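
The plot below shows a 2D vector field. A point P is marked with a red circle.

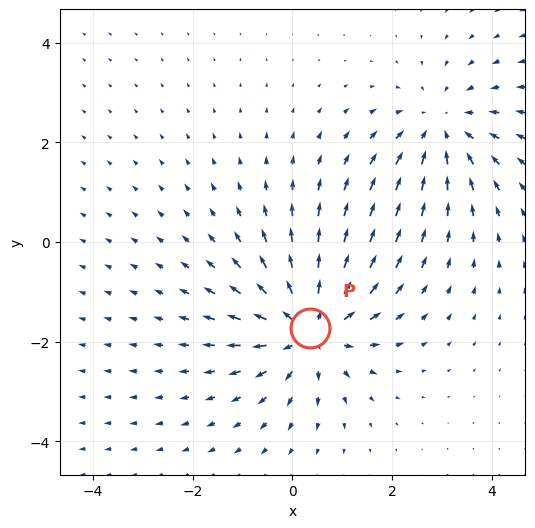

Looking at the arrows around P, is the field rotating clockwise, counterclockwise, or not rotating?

Near P at (0.3, -1.7) the arrows show no circulation. The curl there is ≈0.

not rotating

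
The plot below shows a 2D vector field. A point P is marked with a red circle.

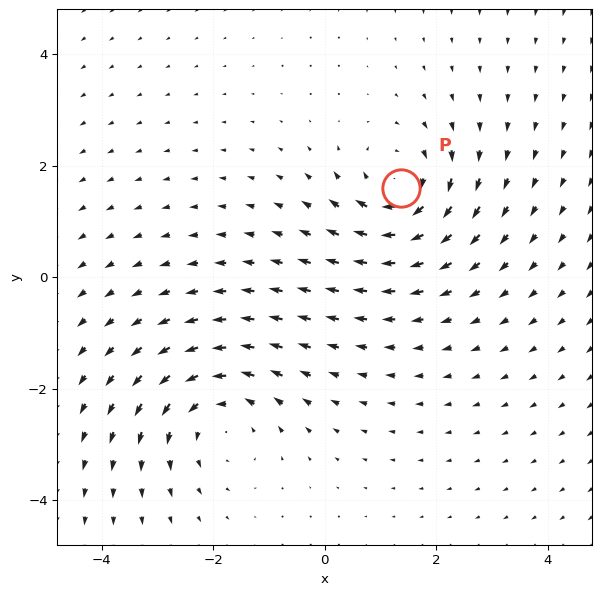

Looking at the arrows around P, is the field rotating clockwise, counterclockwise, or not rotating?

clockwise

Near P at (1.4, 1.6) the arrows circulate clockwise. The curl (z-component) there is about -5; negative curl means clockwise rotation.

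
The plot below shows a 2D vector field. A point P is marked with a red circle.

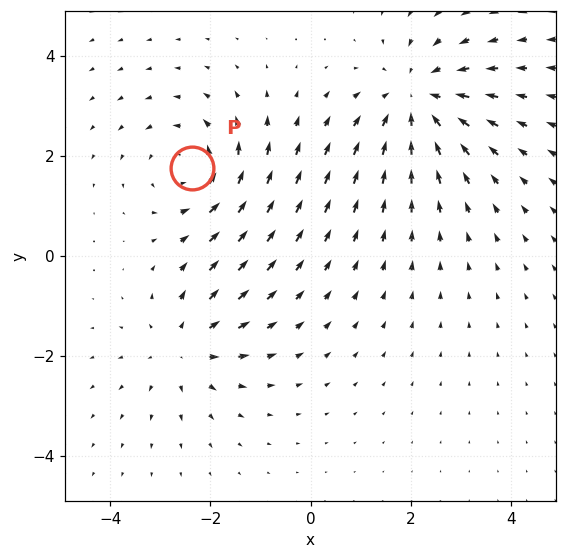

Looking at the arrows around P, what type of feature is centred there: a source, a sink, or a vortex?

At P (-2.4, 1.8) the arrows circulate counterclockwise. Divergence ≈0, curl about +3 — near-zero divergence with nonzero curl is a vortex.

vortex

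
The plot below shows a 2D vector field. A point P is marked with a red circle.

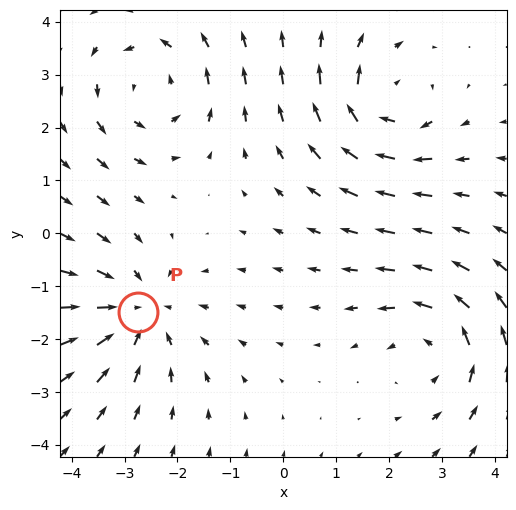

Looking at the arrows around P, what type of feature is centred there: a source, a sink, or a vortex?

At P (-2.7, -1.5) the arrows converge inward. Divergence about -4, curl ≈0 — negative divergence with near-zero curl is a sink.

sink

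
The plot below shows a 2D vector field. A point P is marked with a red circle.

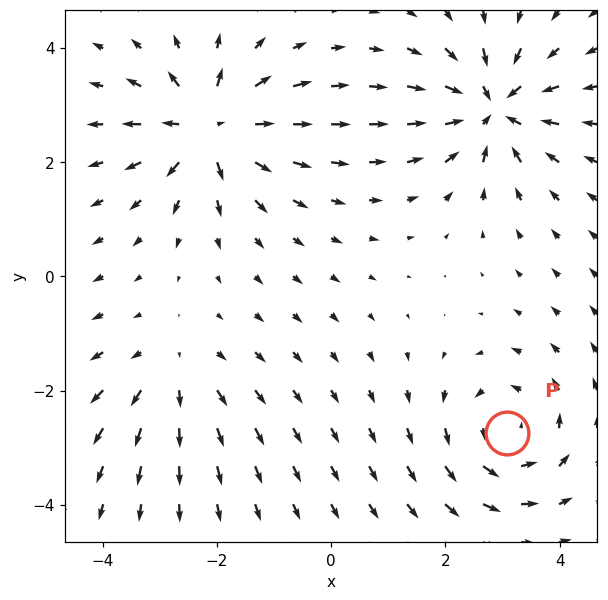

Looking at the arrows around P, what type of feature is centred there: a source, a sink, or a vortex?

vortex

At P (3.1, -2.8) the arrows circulate counterclockwise. Divergence ≈0, curl about +4 — near-zero divergence with nonzero curl is a vortex.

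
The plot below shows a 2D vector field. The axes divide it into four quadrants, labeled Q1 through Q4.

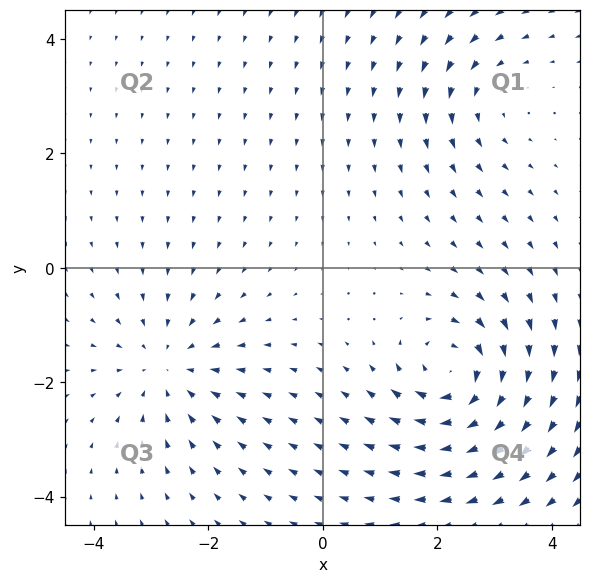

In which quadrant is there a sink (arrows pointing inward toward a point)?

Q3

The sink sits at approximately (-2.7, -1.7), which lies in quadrant Q3. The divergence there is about -4, negative as expected for a sink.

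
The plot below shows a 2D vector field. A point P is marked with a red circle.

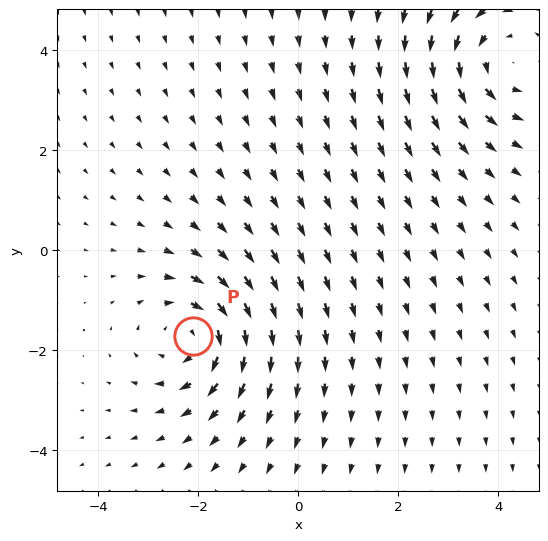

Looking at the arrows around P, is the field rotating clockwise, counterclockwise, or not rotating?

Near P at (-2.1, -1.7) the arrows circulate clockwise. The curl (z-component) there is about -4; negative curl means clockwise rotation.

clockwise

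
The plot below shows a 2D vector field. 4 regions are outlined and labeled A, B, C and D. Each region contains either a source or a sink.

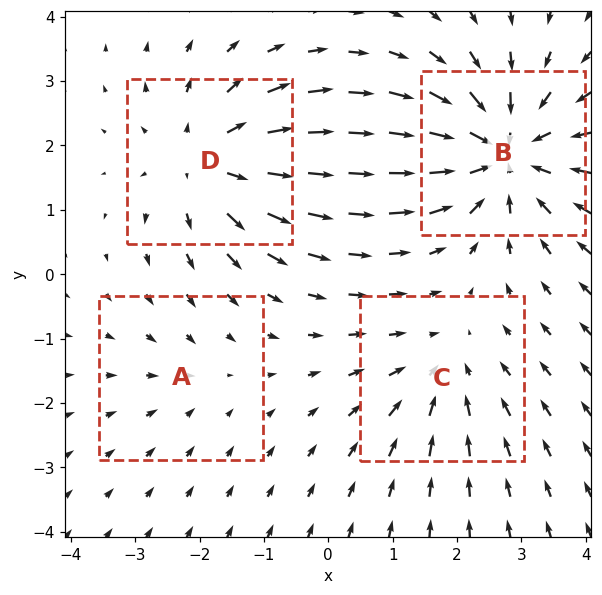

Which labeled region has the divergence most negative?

B

Divergence at each region's feature centre — A: about -2, B: about -6, C: about -3, D: about +4. Region B is most negative.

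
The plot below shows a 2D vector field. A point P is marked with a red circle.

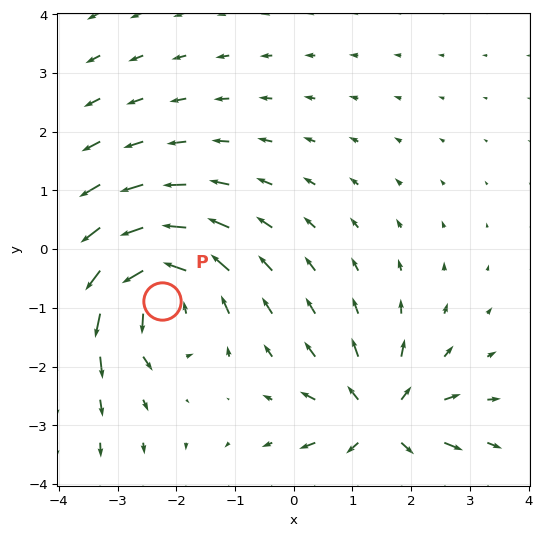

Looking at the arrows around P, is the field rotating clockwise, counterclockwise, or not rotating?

Near P at (-2.2, -0.9) the arrows circulate counterclockwise. The curl (z-component) there is about +7; positive curl means counterclockwise rotation.

counterclockwise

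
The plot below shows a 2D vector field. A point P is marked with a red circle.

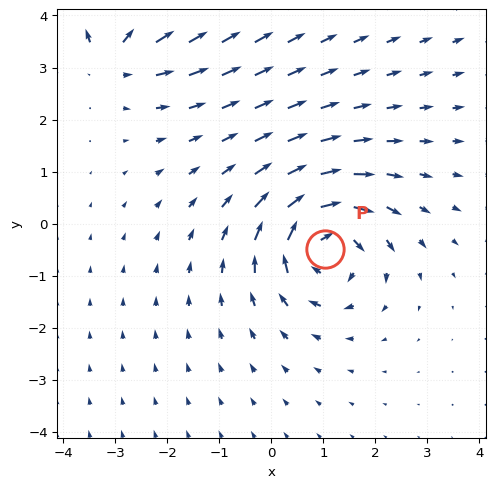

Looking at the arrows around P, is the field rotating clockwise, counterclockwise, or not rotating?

Near P at (1.0, -0.5) the arrows circulate clockwise. The curl (z-component) there is about -6; negative curl means clockwise rotation.

clockwise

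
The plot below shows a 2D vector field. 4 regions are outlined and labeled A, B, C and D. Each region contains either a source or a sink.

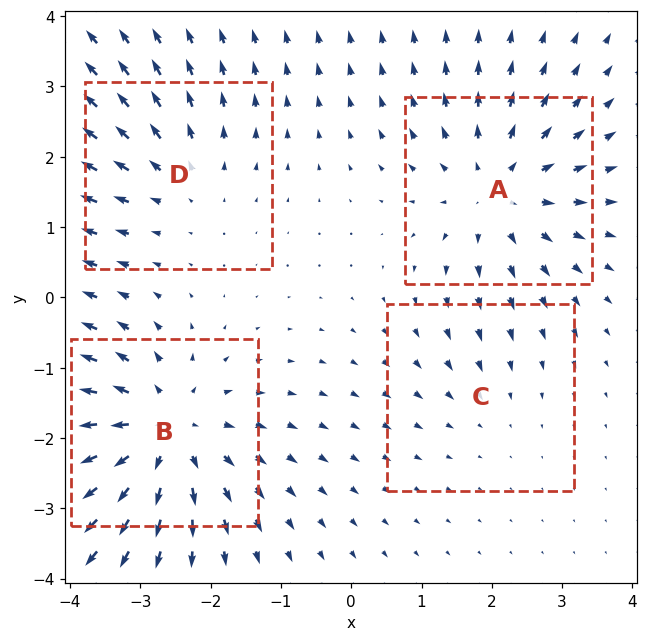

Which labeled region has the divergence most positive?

B

Divergence at each region's feature centre — A: about +5, B: about +6, C: about -2, D: about +3. Region B is most positive.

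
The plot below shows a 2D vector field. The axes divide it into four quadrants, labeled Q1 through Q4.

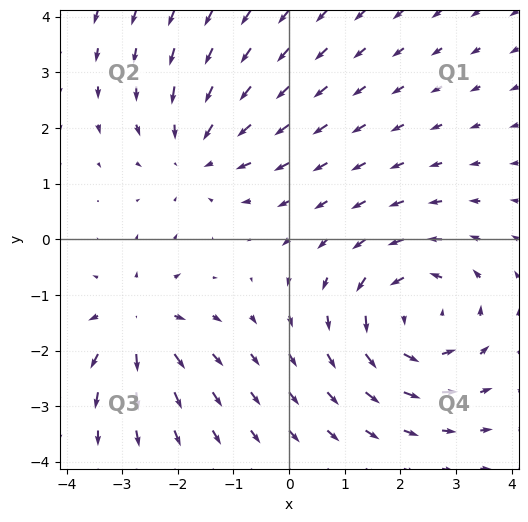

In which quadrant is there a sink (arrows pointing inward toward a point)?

The sink sits at approximately (-1.6, 1.5), which lies in quadrant Q2. The divergence there is about -2, negative as expected for a sink.

Q2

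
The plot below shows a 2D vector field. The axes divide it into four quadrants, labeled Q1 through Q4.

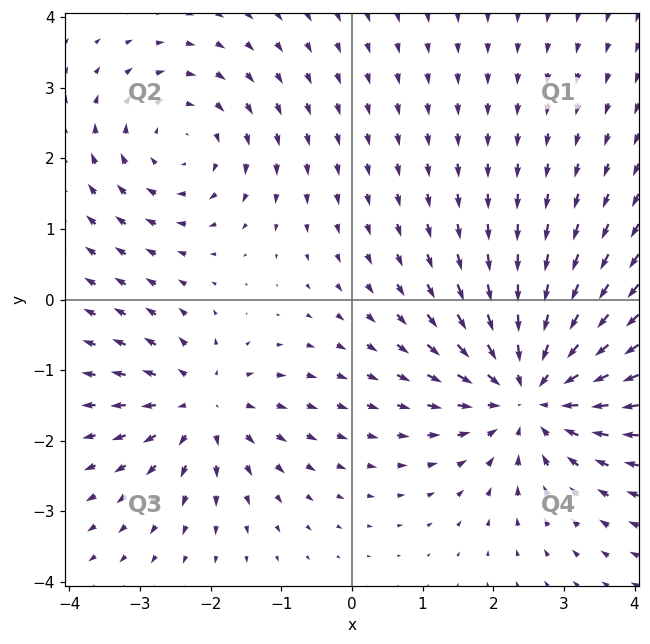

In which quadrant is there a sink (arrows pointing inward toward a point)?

The sink sits at approximately (2.5, -1.3), which lies in quadrant Q4. The divergence there is about -4, negative as expected for a sink.

Q4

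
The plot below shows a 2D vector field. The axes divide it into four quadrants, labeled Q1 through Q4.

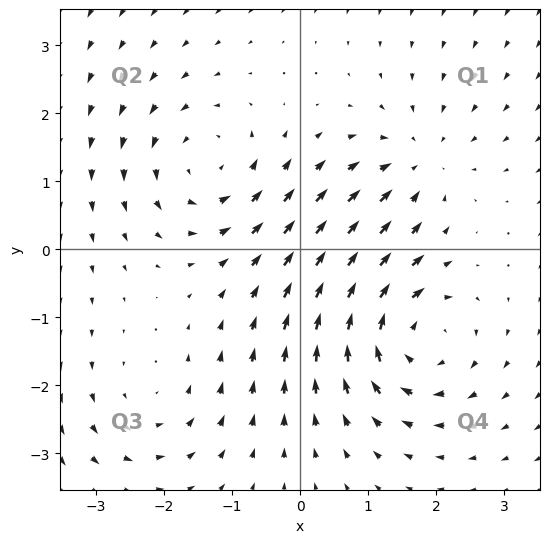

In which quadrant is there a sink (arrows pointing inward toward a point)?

The sink sits at approximately (1.7, 1.3), which lies in quadrant Q1. The divergence there is about -4, negative as expected for a sink.

Q1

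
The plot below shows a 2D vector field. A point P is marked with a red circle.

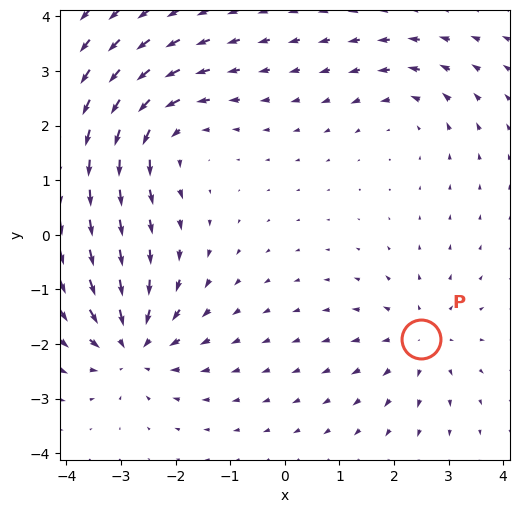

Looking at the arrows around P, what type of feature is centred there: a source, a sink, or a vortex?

source

At P (2.5, -1.9) the arrows spread outward. Divergence about +4, curl ≈0 — positive divergence with near-zero curl is a source.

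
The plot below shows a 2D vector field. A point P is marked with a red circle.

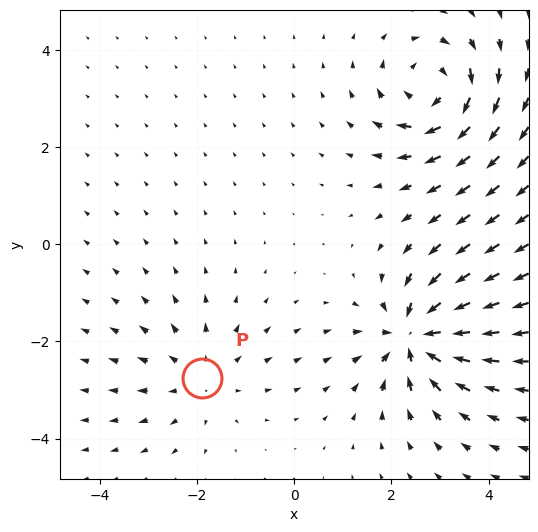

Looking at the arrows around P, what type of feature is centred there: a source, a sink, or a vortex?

At P (-1.9, -2.8) the arrows spread outward. Divergence about +3, curl ≈0 — positive divergence with near-zero curl is a source.

source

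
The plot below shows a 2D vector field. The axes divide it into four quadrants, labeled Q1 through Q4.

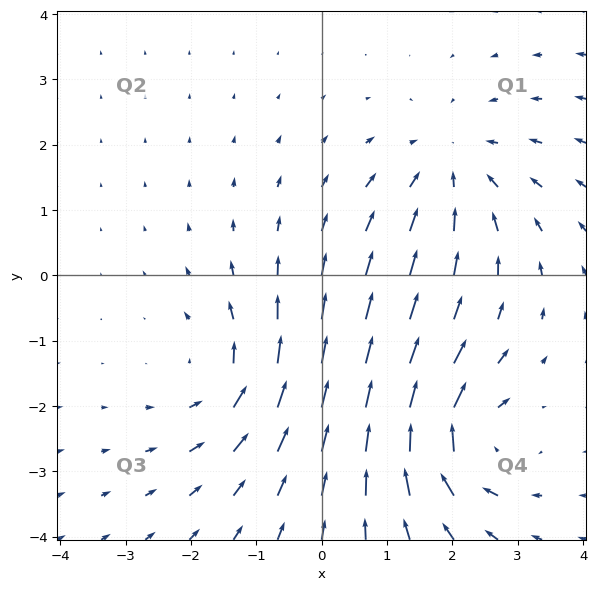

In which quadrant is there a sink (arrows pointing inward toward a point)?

The sink sits at approximately (2.0, 1.6), which lies in quadrant Q1. The divergence there is about -4, negative as expected for a sink.

Q1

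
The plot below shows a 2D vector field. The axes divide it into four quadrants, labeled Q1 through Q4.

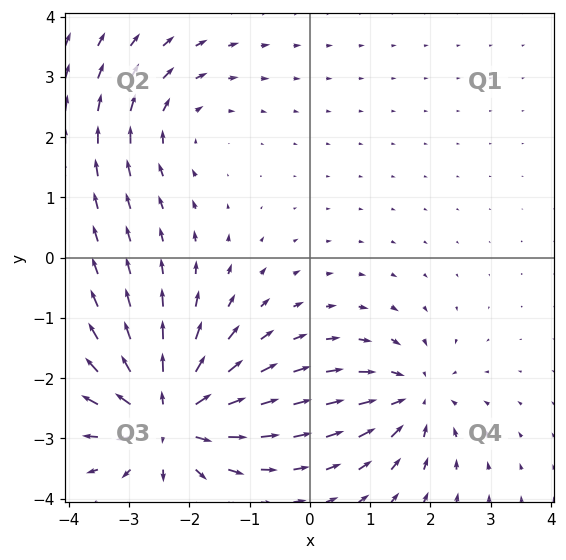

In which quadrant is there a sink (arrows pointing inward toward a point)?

Q4

The sink sits at approximately (1.7, -2.3), which lies in quadrant Q4. The divergence there is about -4, negative as expected for a sink.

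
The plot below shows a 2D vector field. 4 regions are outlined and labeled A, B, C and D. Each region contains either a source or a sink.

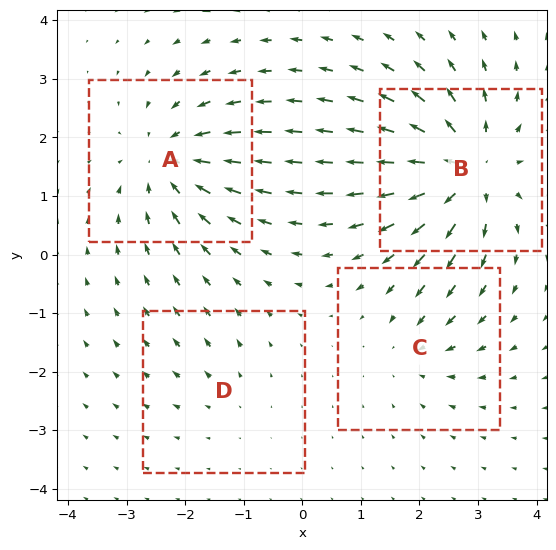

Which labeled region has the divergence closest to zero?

D

Divergence at each region's feature centre — A: about -5, B: about +7, C: about -3, D: about +2. Region D is closest to zero.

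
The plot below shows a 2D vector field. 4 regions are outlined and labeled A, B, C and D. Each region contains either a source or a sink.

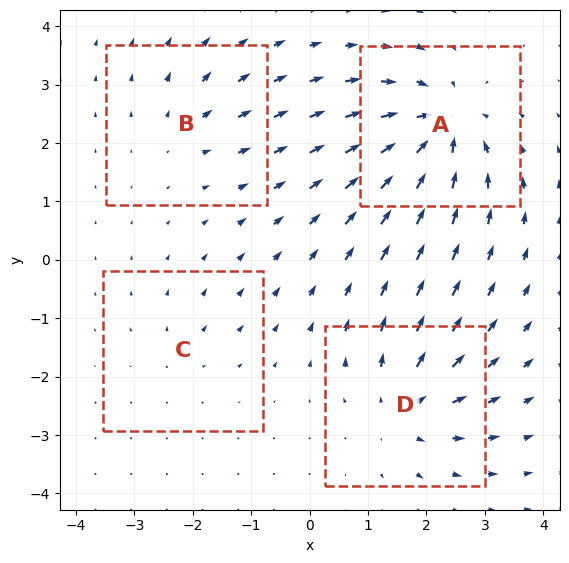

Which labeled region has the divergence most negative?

A

Divergence at each region's feature centre — A: about -8, B: about +3, C: about +2, D: about +6. Region A is most negative.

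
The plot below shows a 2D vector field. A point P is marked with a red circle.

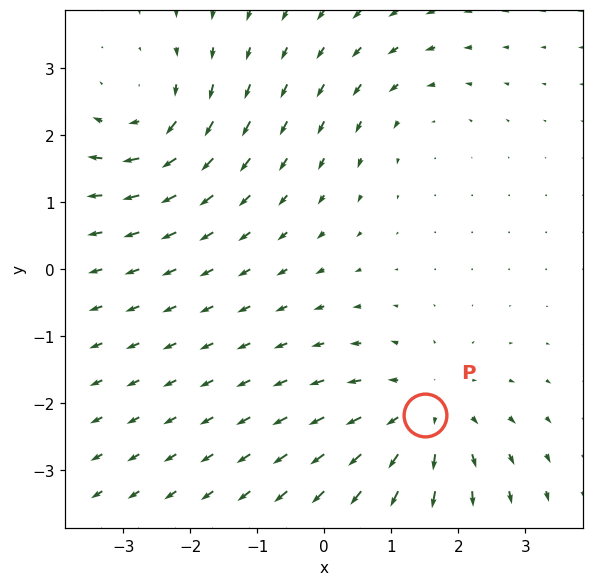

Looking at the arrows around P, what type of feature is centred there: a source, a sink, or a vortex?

source

At P (1.5, -2.2) the arrows spread outward. Divergence about +4, curl ≈0 — positive divergence with near-zero curl is a source.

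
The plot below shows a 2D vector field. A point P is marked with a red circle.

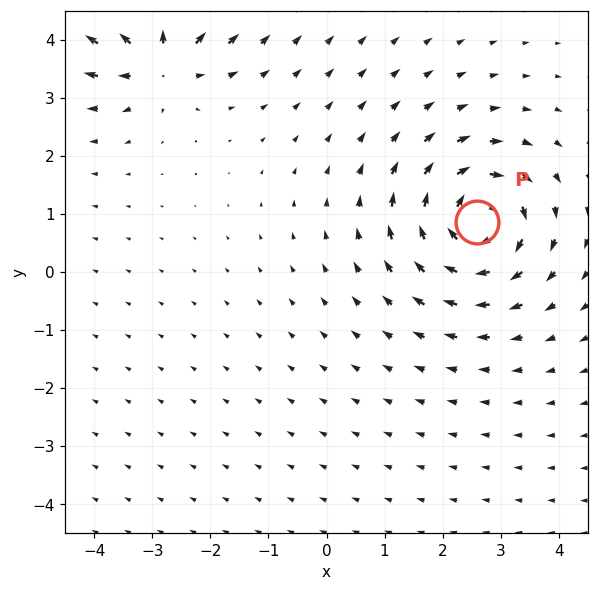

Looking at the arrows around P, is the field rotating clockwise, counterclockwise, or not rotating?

Near P at (2.6, 0.9) the arrows circulate clockwise. The curl (z-component) there is about -6; negative curl means clockwise rotation.

clockwise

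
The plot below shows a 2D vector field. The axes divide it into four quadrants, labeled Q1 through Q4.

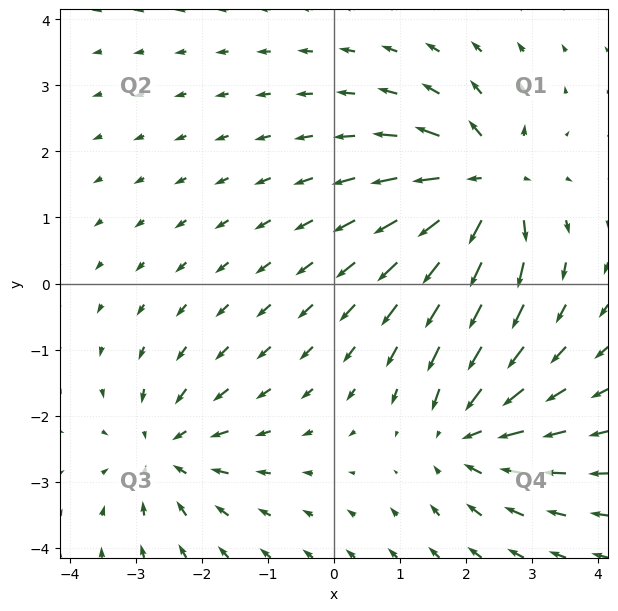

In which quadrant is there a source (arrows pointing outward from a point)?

The source sits at approximately (2.3, 1.5), which lies in quadrant Q1. The divergence there is about +5, positive as expected for a source.

Q1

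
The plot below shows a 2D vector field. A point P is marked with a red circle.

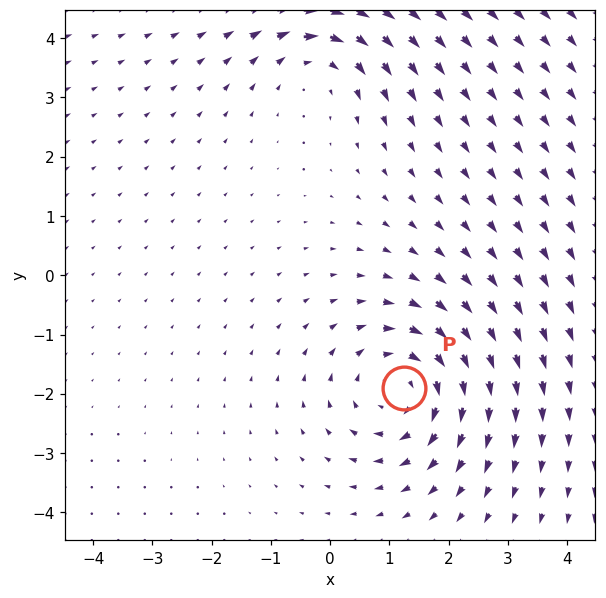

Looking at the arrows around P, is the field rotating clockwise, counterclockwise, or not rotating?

clockwise

Near P at (1.2, -1.9) the arrows circulate clockwise. The curl (z-component) there is about -4; negative curl means clockwise rotation.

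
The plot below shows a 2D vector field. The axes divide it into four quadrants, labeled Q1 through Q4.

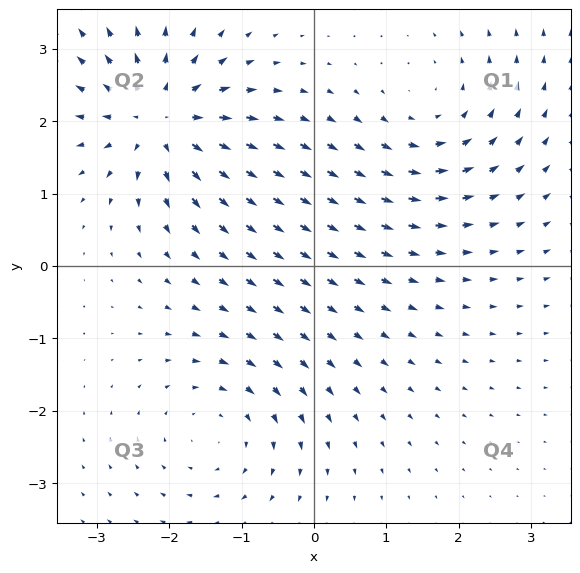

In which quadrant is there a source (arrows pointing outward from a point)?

The source sits at approximately (-2.1, 2.0), which lies in quadrant Q2. The divergence there is about +6, positive as expected for a source.

Q2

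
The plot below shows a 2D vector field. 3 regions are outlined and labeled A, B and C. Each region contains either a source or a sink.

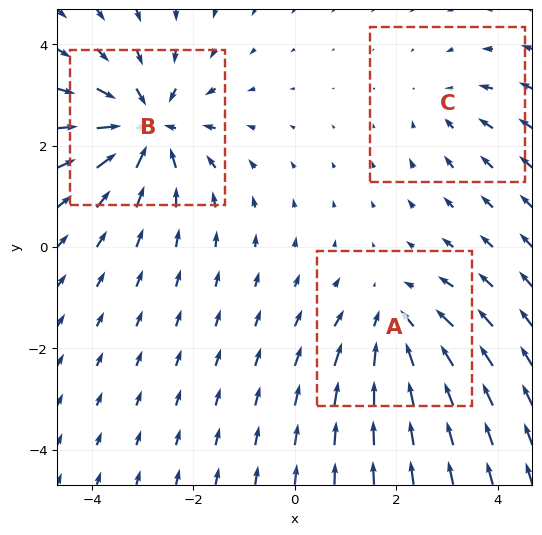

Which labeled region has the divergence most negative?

B

Divergence at each region's feature centre — A: about -3, B: about -5, C: about -2. Region B is most negative.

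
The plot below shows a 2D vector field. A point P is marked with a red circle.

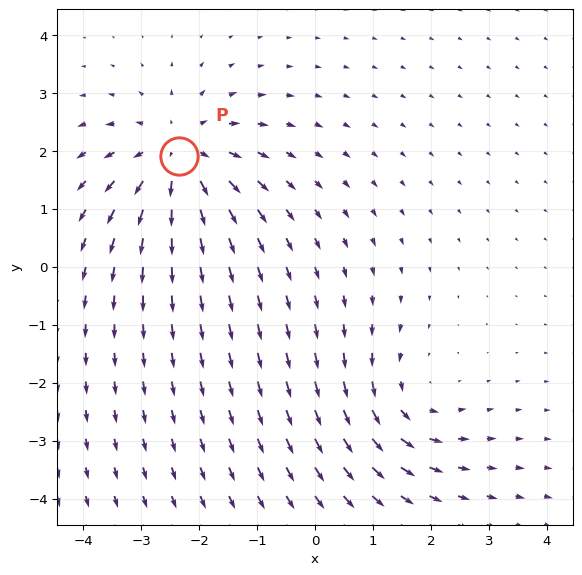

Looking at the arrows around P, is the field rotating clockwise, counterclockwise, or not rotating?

Near P at (-2.3, 1.9) the arrows show no circulation. The curl there is ≈0.

not rotating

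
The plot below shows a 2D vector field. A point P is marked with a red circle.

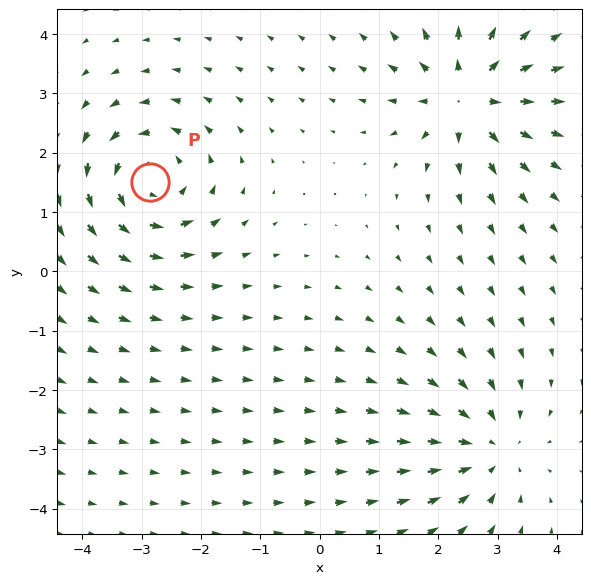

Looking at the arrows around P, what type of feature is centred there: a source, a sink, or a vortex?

At P (-2.9, 1.5) the arrows circulate counterclockwise. Divergence ≈0, curl about +5 — near-zero divergence with nonzero curl is a vortex.

vortex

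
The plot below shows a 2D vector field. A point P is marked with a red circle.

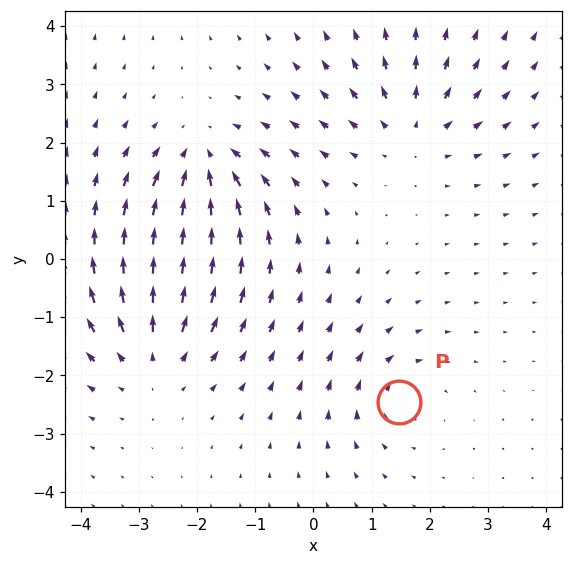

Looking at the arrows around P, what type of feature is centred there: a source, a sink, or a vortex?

At P (1.5, -2.5) the arrows circulate clockwise. Divergence ≈0, curl about -3 — near-zero divergence with nonzero curl is a vortex.

vortex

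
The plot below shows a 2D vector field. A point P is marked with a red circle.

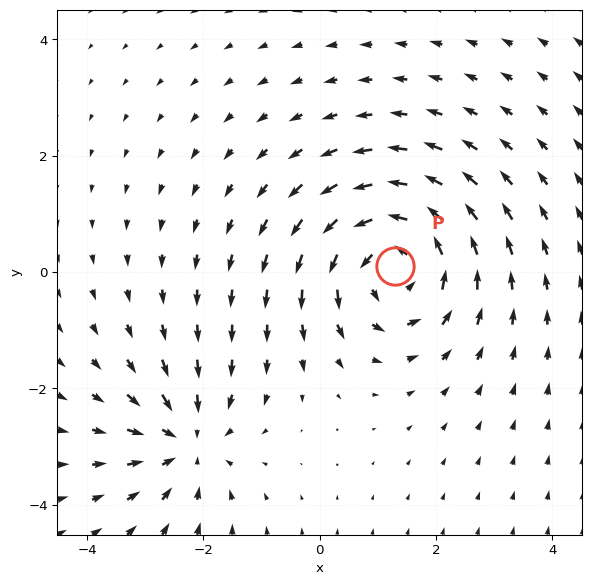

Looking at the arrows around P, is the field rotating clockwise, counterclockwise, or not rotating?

Near P at (1.3, 0.1) the arrows circulate counterclockwise. The curl (z-component) there is about +4; positive curl means counterclockwise rotation.

counterclockwise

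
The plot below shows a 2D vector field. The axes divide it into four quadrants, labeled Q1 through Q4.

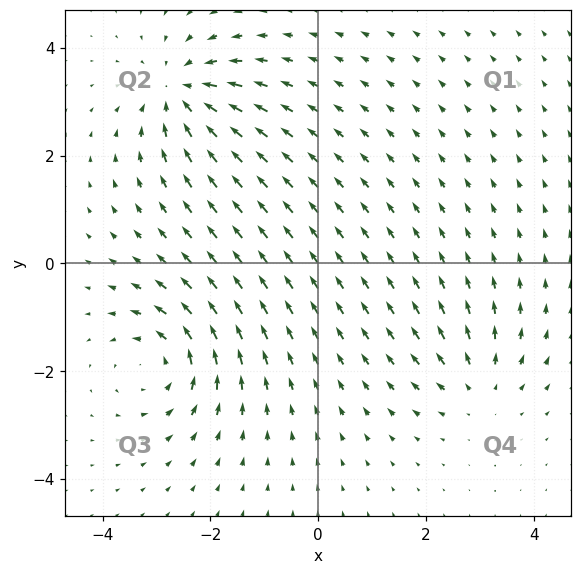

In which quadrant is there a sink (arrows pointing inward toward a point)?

Q2

The sink sits at approximately (-2.5, 3.2), which lies in quadrant Q2. The divergence there is about -6, negative as expected for a sink.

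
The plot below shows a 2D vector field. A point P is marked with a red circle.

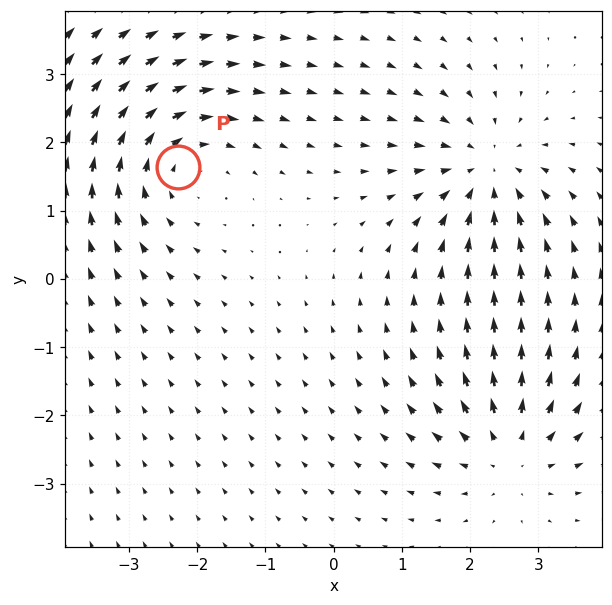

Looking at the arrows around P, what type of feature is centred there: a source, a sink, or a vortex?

At P (-2.3, 1.6) the arrows circulate clockwise. Divergence ≈0, curl about -3 — near-zero divergence with nonzero curl is a vortex.

vortex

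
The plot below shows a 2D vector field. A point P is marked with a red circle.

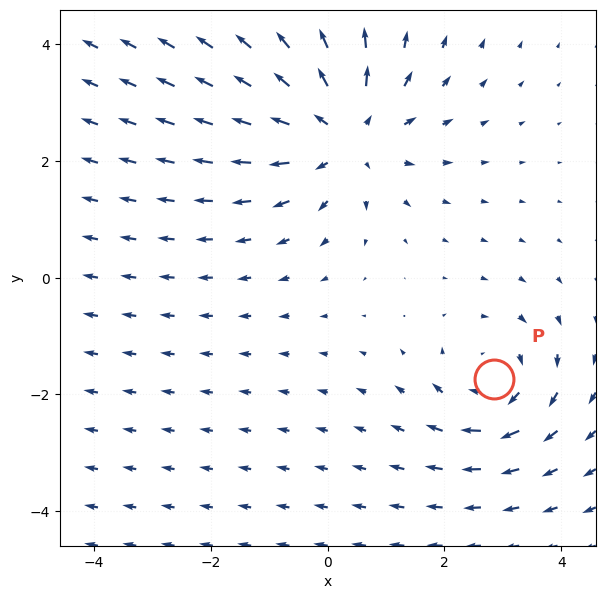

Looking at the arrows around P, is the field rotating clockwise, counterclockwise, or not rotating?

Near P at (2.9, -1.7) the arrows circulate clockwise. The curl (z-component) there is about -3; negative curl means clockwise rotation.

clockwise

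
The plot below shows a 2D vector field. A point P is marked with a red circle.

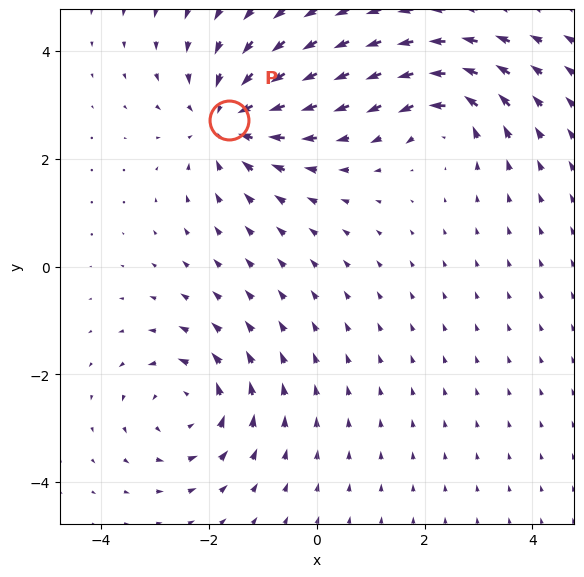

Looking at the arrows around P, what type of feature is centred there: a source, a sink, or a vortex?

At P (-1.6, 2.7) the arrows converge inward. Divergence about -5, curl ≈0 — negative divergence with near-zero curl is a sink.

sink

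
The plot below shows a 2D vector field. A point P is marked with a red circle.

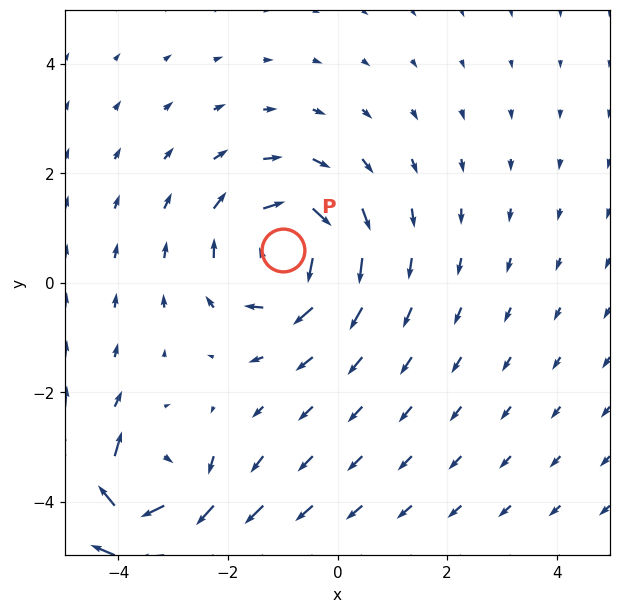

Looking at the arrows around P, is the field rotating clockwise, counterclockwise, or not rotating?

Near P at (-1.0, 0.6) the arrows circulate clockwise. The curl (z-component) there is about -5; negative curl means clockwise rotation.

clockwise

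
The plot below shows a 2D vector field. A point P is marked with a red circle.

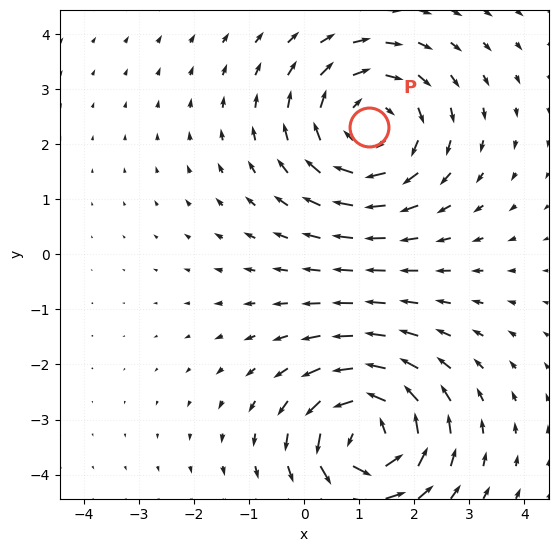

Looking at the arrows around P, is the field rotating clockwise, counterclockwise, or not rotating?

clockwise

Near P at (1.2, 2.3) the arrows circulate clockwise. The curl (z-component) there is about -3; negative curl means clockwise rotation.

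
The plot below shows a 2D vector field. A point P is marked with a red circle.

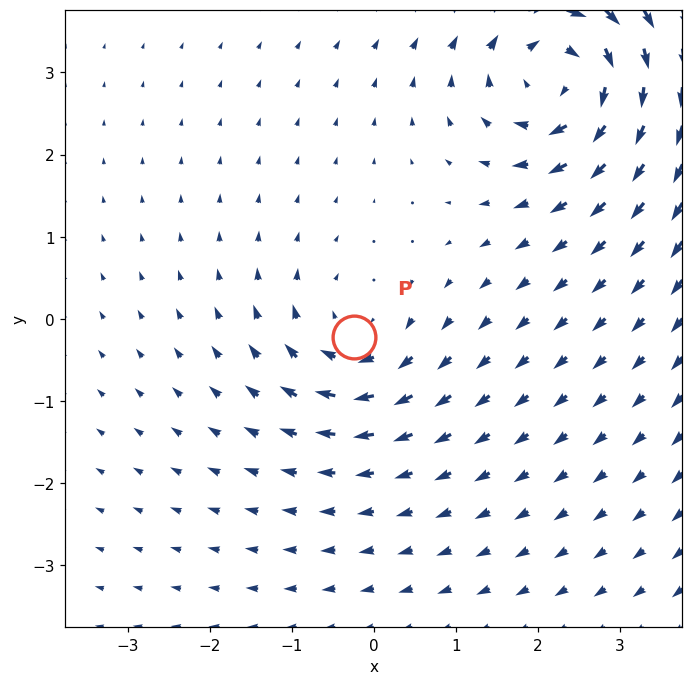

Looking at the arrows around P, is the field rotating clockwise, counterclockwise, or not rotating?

clockwise

Near P at (-0.2, -0.2) the arrows circulate clockwise. The curl (z-component) there is about -4; negative curl means clockwise rotation.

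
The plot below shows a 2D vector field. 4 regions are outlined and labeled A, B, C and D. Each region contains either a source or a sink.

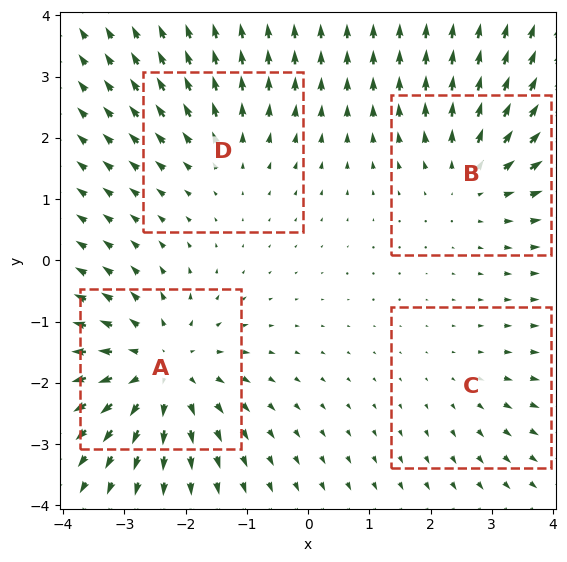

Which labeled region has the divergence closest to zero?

C

Divergence at each region's feature centre — A: about +6, B: about +4, C: about +2, D: about +3. Region C is closest to zero.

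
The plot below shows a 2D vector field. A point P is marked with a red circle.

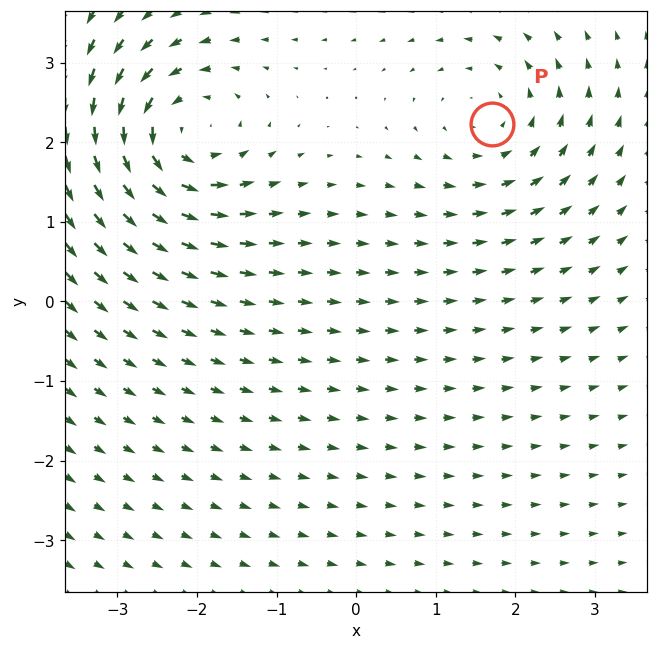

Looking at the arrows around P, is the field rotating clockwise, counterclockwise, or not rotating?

Near P at (1.7, 2.2) the arrows circulate counterclockwise. The curl (z-component) there is about +3; positive curl means counterclockwise rotation.

counterclockwise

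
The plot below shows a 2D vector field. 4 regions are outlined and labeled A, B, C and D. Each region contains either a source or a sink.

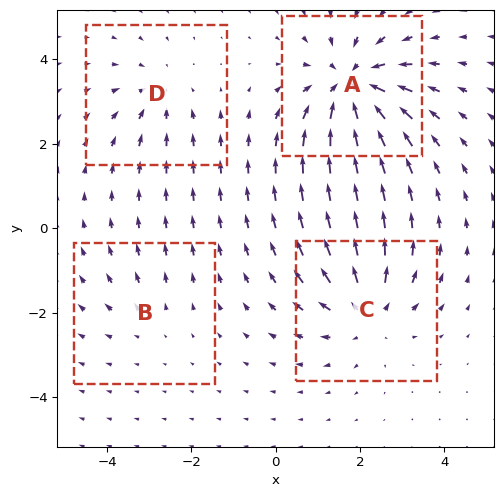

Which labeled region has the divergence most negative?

Divergence at each region's feature centre — A: about -6, B: about +2, C: about +5, D: about -3. Region A is most negative.

A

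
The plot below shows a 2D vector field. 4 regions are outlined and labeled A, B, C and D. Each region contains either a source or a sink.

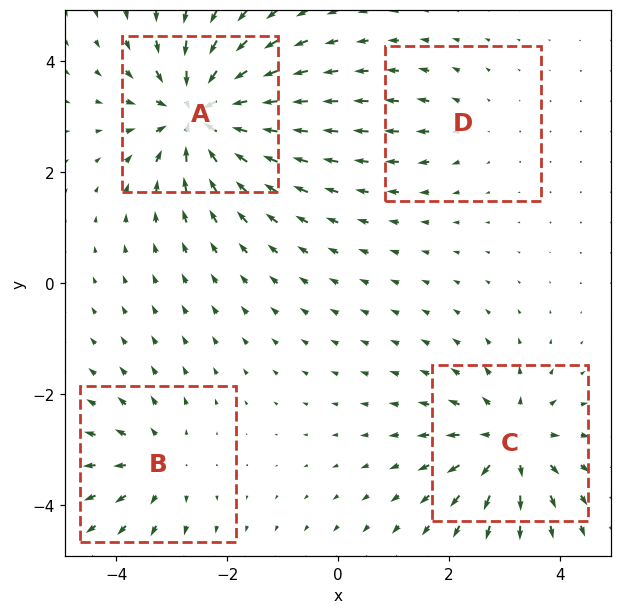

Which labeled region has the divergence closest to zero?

D

Divergence at each region's feature centre — A: about -8, B: about +4, C: about +5, D: about +2. Region D is closest to zero.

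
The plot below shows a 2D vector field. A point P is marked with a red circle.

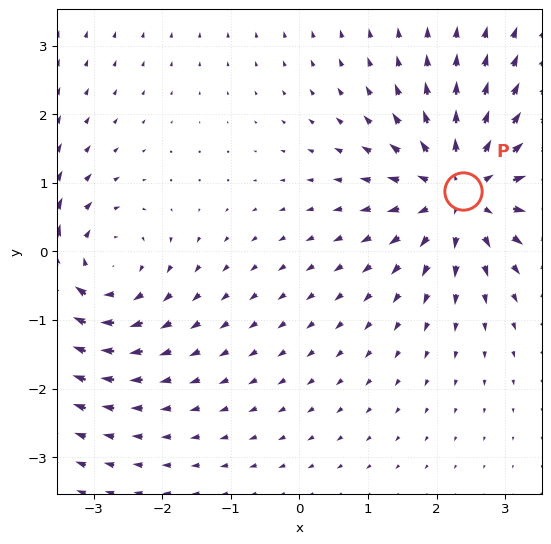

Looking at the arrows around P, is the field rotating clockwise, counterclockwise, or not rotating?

Near P at (2.4, 0.9) the arrows show no circulation. The curl there is ≈0.

not rotating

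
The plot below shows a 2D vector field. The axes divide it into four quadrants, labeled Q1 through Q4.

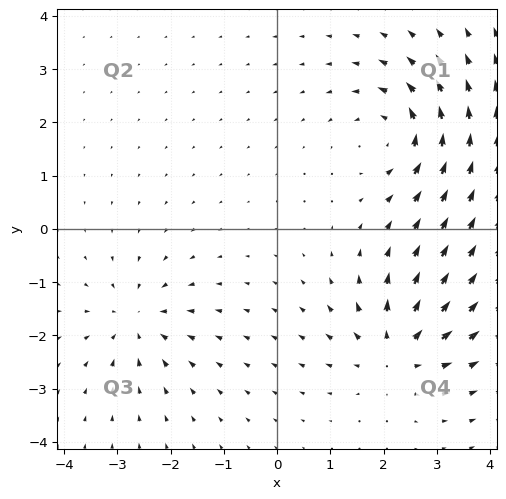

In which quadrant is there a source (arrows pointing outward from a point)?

The source sits at approximately (2.2, -2.3), which lies in quadrant Q4. The divergence there is about +5, positive as expected for a source.

Q4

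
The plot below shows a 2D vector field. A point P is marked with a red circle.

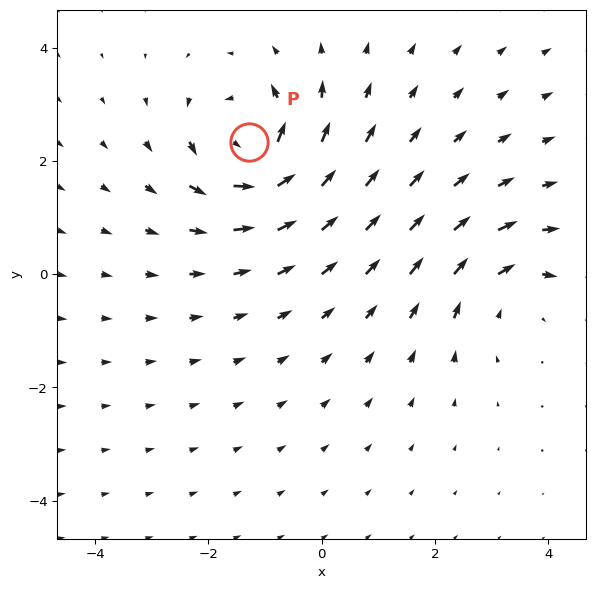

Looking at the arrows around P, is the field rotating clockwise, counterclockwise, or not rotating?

counterclockwise

Near P at (-1.3, 2.3) the arrows circulate counterclockwise. The curl (z-component) there is about +6; positive curl means counterclockwise rotation.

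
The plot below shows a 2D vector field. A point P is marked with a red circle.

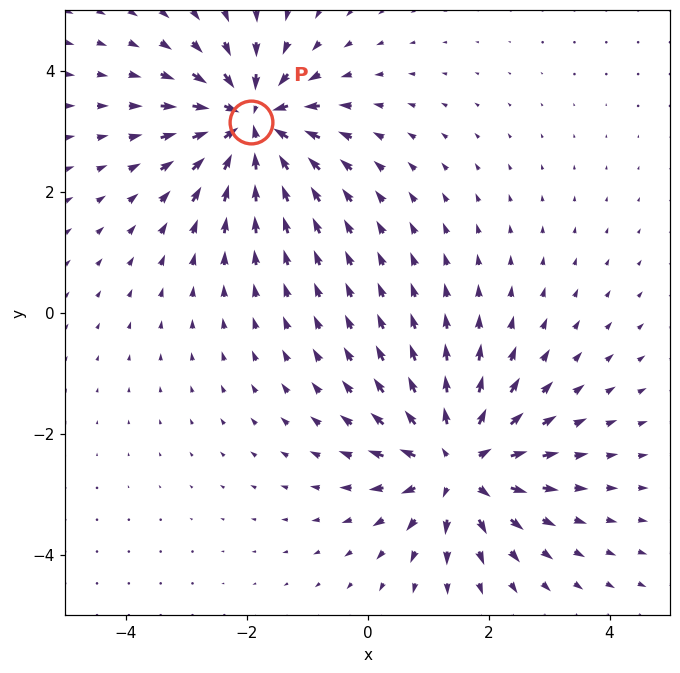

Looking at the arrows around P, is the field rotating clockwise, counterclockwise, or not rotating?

Near P at (-1.9, 3.1) the arrows show no circulation. The curl there is ≈0.

not rotating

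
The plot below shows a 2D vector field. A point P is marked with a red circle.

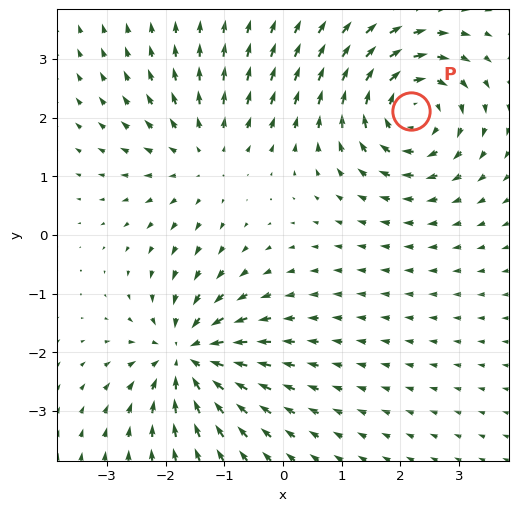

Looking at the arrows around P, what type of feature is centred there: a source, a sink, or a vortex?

vortex

At P (2.2, 2.1) the arrows circulate clockwise. Divergence ≈0, curl about -5 — near-zero divergence with nonzero curl is a vortex.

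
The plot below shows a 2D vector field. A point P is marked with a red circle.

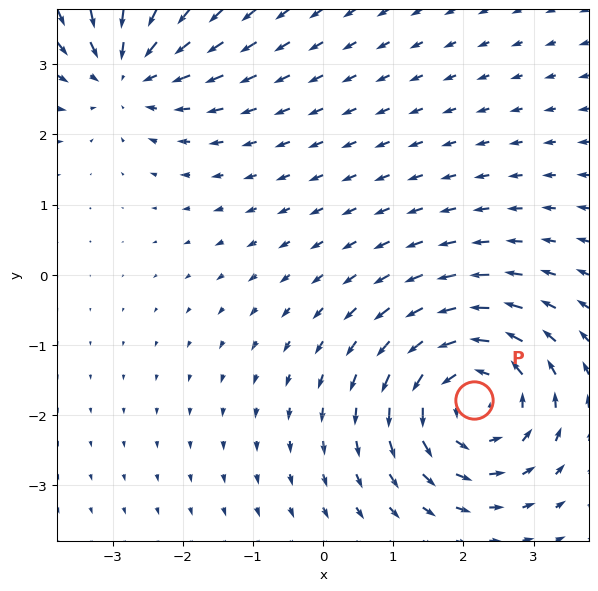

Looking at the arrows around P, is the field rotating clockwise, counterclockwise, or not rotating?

Near P at (2.1, -1.8) the arrows circulate counterclockwise. The curl (z-component) there is about +4; positive curl means counterclockwise rotation.

counterclockwise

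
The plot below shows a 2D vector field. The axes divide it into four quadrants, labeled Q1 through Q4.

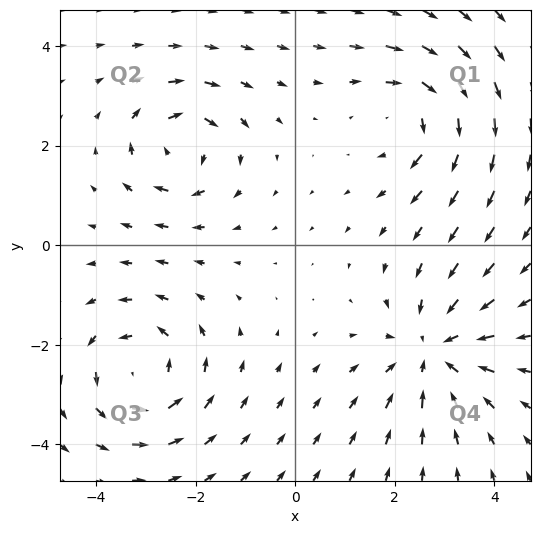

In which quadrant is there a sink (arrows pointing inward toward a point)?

The sink sits at approximately (2.8, -2.1), which lies in quadrant Q4. The divergence there is about -4, negative as expected for a sink.

Q4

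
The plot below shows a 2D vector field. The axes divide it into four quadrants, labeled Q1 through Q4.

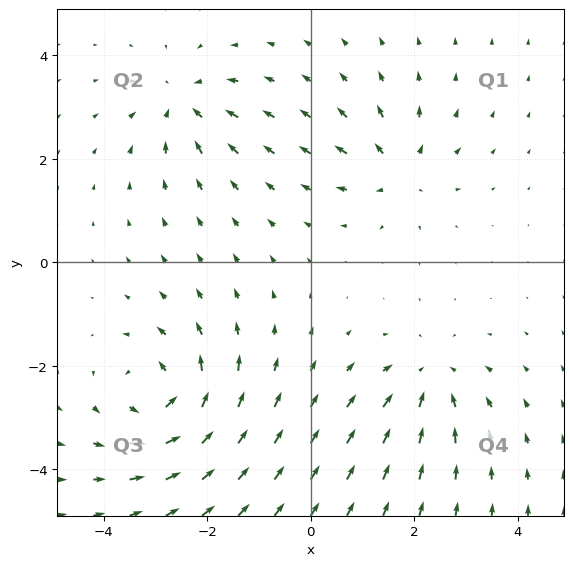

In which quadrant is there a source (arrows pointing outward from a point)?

The source sits at approximately (1.7, 1.8), which lies in quadrant Q1. The divergence there is about +4, positive as expected for a source.

Q1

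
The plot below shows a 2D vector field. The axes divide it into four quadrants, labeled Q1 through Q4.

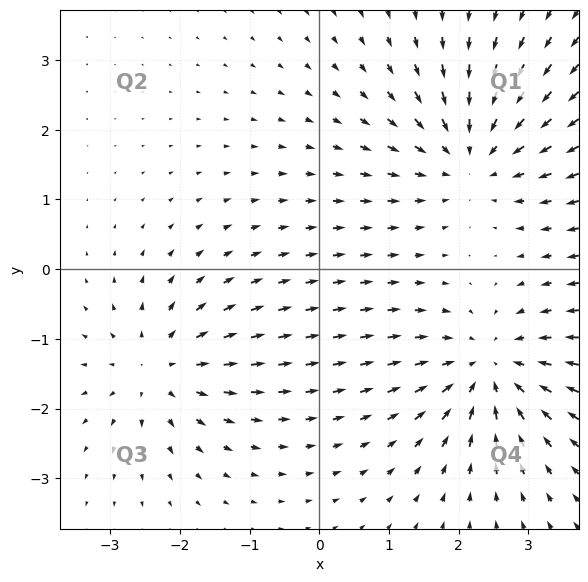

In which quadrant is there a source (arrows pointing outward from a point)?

Q3

The source sits at approximately (-2.3, -1.4), which lies in quadrant Q3. The divergence there is about +4, positive as expected for a source.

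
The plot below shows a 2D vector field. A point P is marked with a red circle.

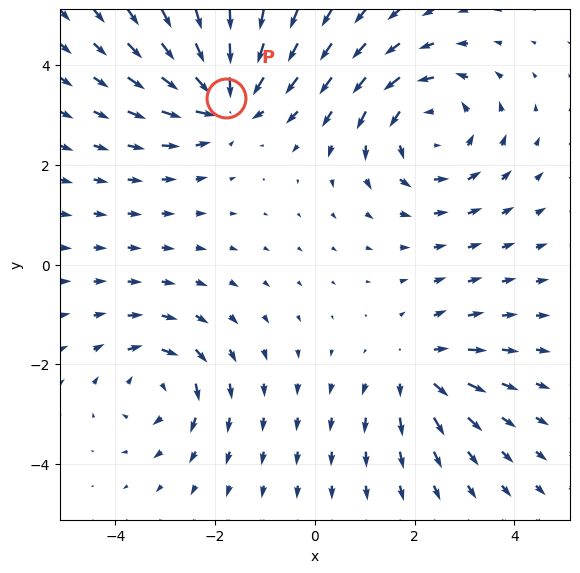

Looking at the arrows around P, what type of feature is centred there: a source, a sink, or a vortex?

At P (-1.8, 3.3) the arrows converge inward. Divergence about -5, curl ≈0 — negative divergence with near-zero curl is a sink.

sink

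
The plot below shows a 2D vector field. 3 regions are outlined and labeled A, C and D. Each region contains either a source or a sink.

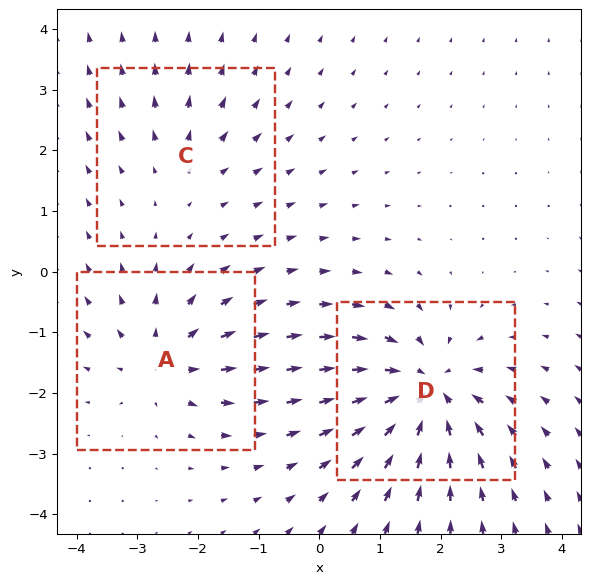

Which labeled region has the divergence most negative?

Divergence at each region's feature centre — A: about +4, C: about +2, D: about -6. Region D is most negative.

D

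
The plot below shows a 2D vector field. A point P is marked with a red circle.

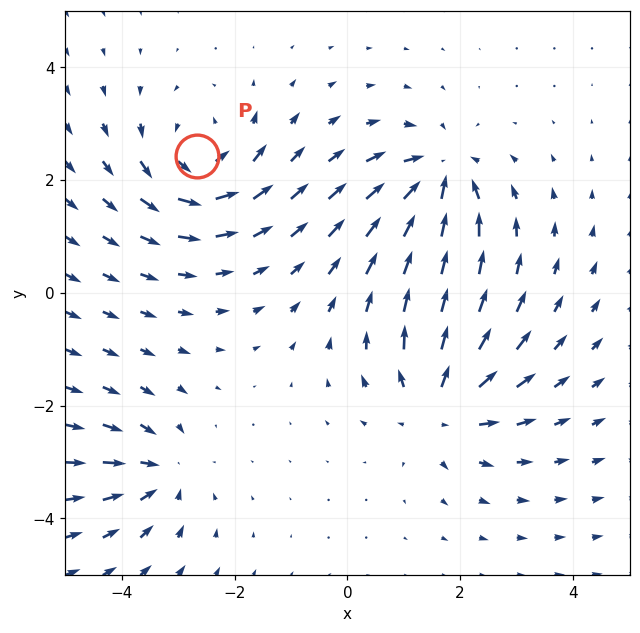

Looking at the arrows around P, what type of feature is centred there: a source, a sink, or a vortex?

At P (-2.7, 2.4) the arrows circulate counterclockwise. Divergence ≈0, curl about +5 — near-zero divergence with nonzero curl is a vortex.

vortex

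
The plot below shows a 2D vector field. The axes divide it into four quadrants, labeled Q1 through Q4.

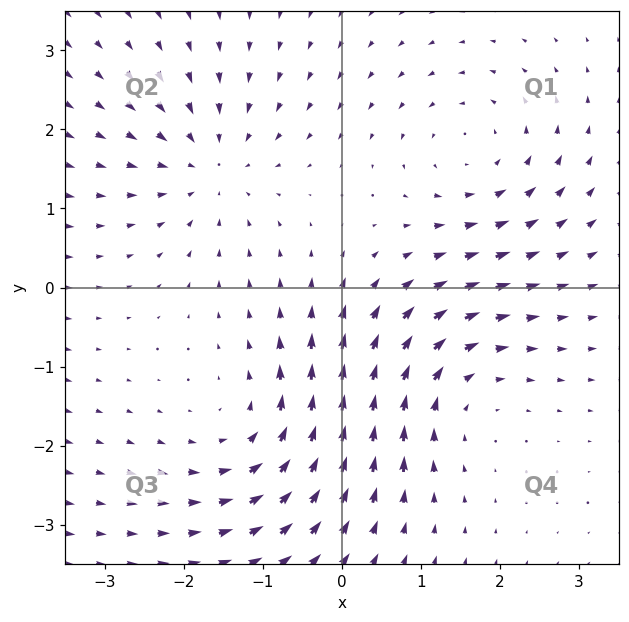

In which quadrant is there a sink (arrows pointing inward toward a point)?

The sink sits at approximately (-1.7, 1.5), which lies in quadrant Q2. The divergence there is about -4, negative as expected for a sink.

Q2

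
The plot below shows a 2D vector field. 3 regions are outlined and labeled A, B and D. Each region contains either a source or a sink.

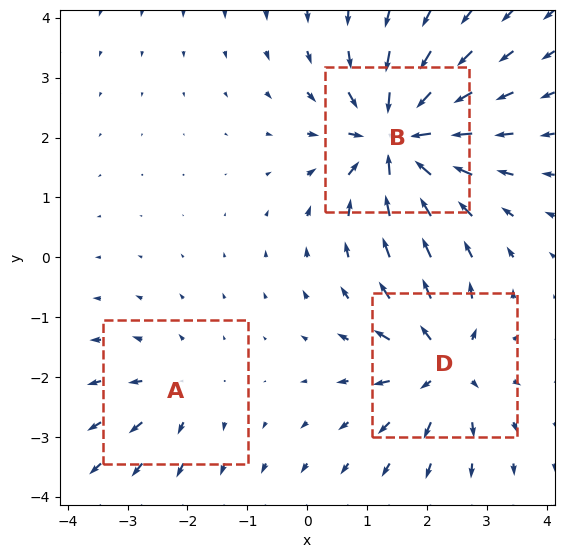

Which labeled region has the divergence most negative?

Divergence at each region's feature centre — A: about +2, B: about -6, D: about +4. Region B is most negative.

B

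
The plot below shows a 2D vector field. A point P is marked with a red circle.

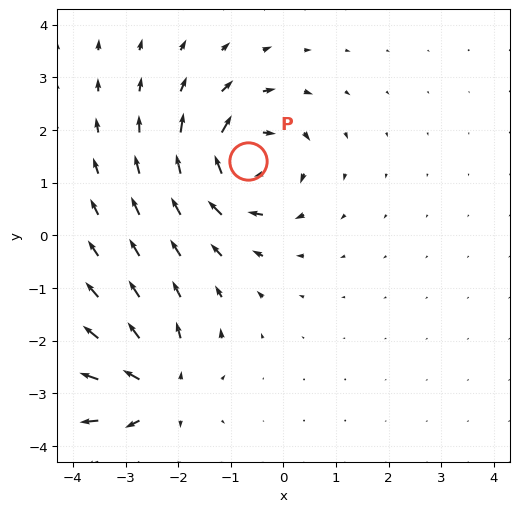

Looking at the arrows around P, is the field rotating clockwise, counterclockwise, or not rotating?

clockwise

Near P at (-0.7, 1.4) the arrows circulate clockwise. The curl (z-component) there is about -7; negative curl means clockwise rotation.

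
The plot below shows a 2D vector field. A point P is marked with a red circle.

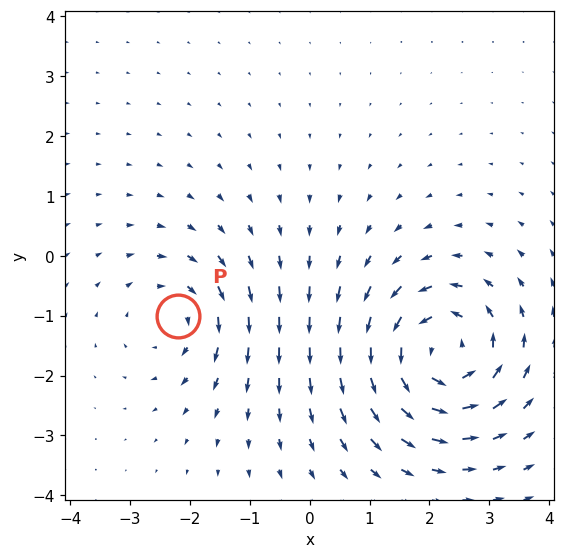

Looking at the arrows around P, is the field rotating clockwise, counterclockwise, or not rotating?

Near P at (-2.2, -1.0) the arrows circulate clockwise. The curl (z-component) there is about -3; negative curl means clockwise rotation.

clockwise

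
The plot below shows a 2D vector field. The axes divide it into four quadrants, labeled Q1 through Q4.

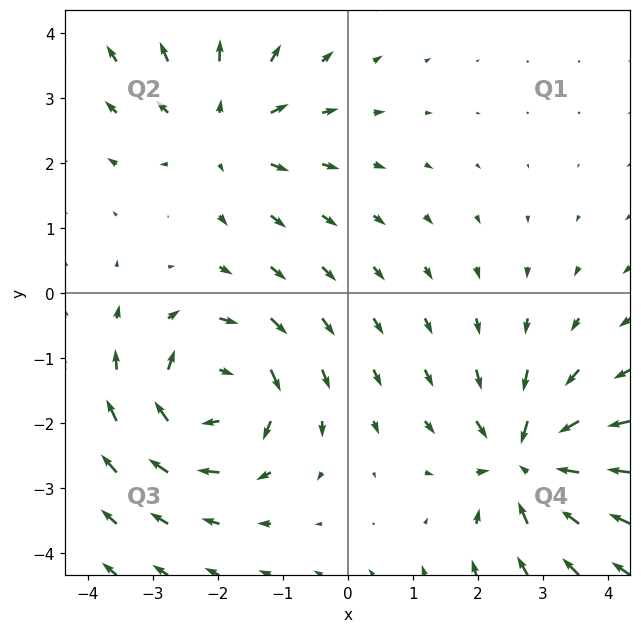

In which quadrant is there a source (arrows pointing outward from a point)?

The source sits at approximately (-1.9, 2.5), which lies in quadrant Q2. The divergence there is about +3, positive as expected for a source.

Q2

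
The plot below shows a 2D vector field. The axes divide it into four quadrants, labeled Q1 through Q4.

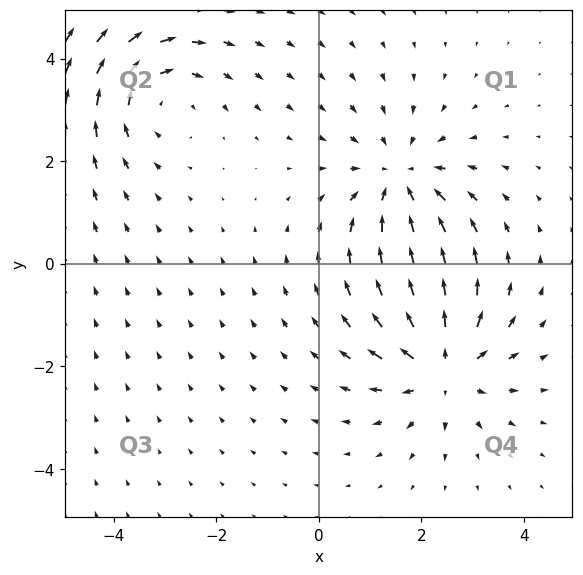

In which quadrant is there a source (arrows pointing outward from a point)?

Q4

The source sits at approximately (2.4, -2.0), which lies in quadrant Q4. The divergence there is about +4, positive as expected for a source.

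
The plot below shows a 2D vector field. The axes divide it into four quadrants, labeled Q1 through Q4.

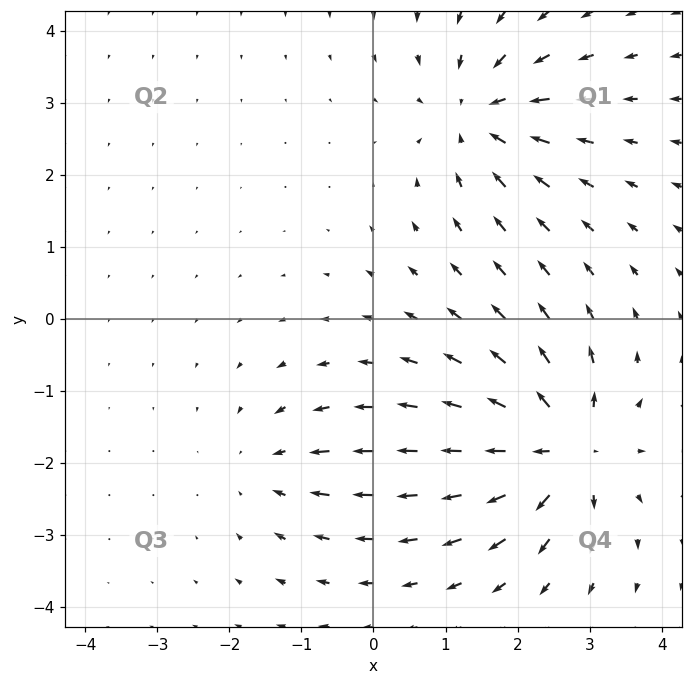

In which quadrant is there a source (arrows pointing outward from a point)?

Q4

The source sits at approximately (2.6, -1.8), which lies in quadrant Q4. The divergence there is about +6, positive as expected for a source.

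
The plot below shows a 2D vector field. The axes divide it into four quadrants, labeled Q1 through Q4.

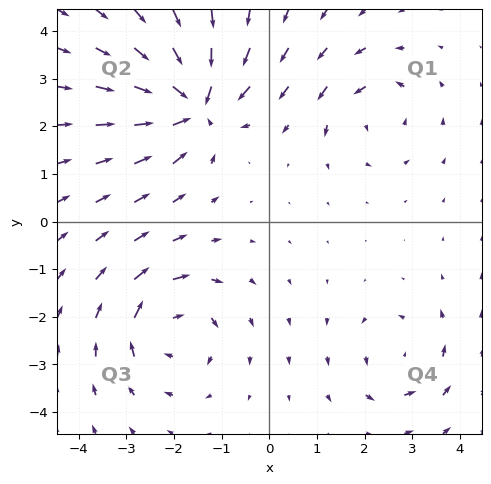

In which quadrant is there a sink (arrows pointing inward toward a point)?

The sink sits at approximately (-1.6, 2.5), which lies in quadrant Q2. The divergence there is about -6, negative as expected for a sink.

Q2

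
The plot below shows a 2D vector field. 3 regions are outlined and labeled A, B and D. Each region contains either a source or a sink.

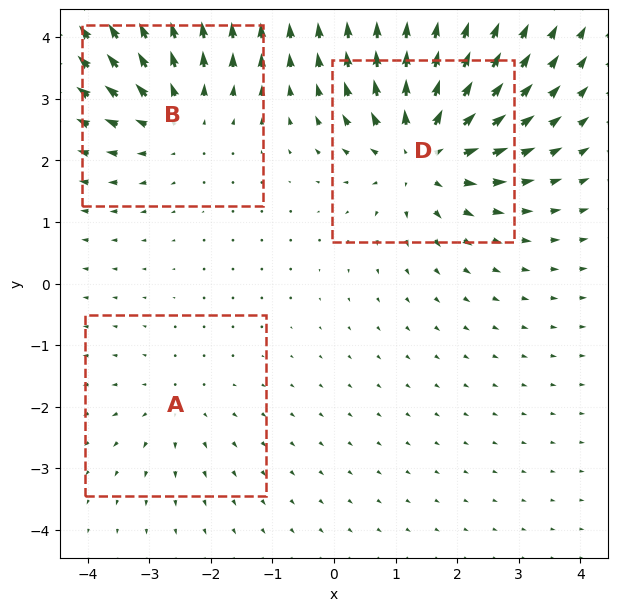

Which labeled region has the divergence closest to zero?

Divergence at each region's feature centre — A: about +2, B: about +3, D: about +5. Region A is closest to zero.

A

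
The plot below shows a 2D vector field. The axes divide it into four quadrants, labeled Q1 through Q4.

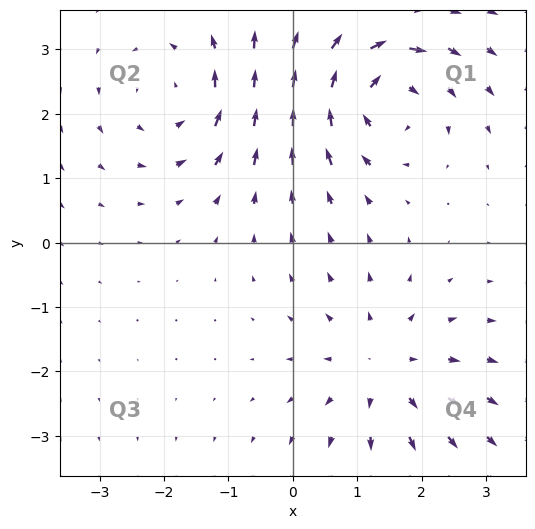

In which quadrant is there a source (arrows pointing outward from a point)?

Q4

The source sits at approximately (1.4, -1.9), which lies in quadrant Q4. The divergence there is about +4, positive as expected for a source.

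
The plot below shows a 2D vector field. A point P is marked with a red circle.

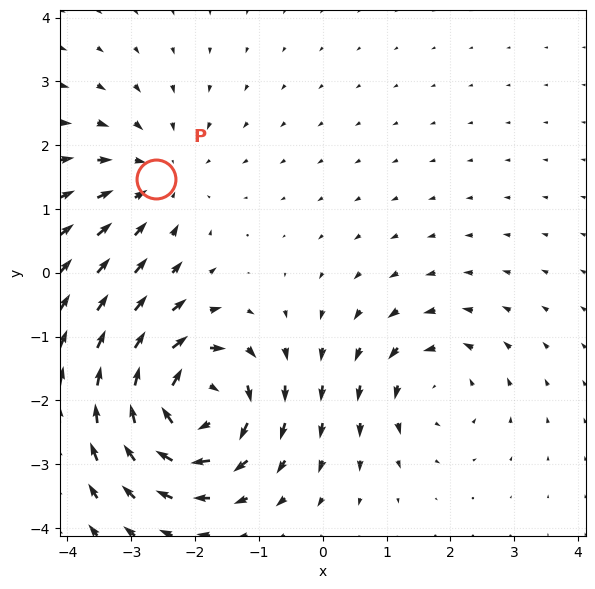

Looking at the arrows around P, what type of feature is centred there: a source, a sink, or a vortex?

sink

At P (-2.6, 1.5) the arrows converge inward. Divergence about -3, curl ≈0 — negative divergence with near-zero curl is a sink.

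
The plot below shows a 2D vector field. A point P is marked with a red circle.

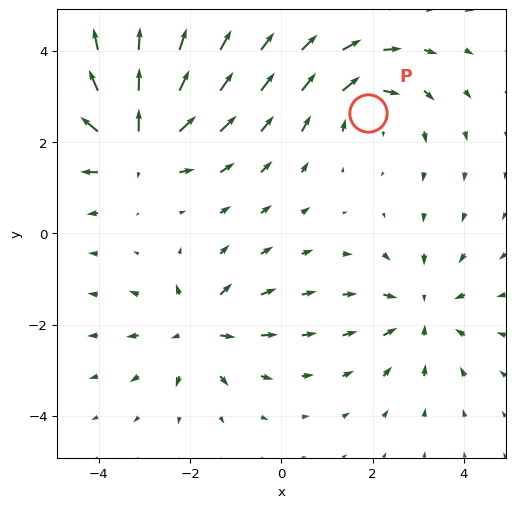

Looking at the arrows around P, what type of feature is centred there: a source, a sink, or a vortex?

vortex

At P (1.9, 2.6) the arrows circulate clockwise. Divergence ≈0, curl about -4 — near-zero divergence with nonzero curl is a vortex.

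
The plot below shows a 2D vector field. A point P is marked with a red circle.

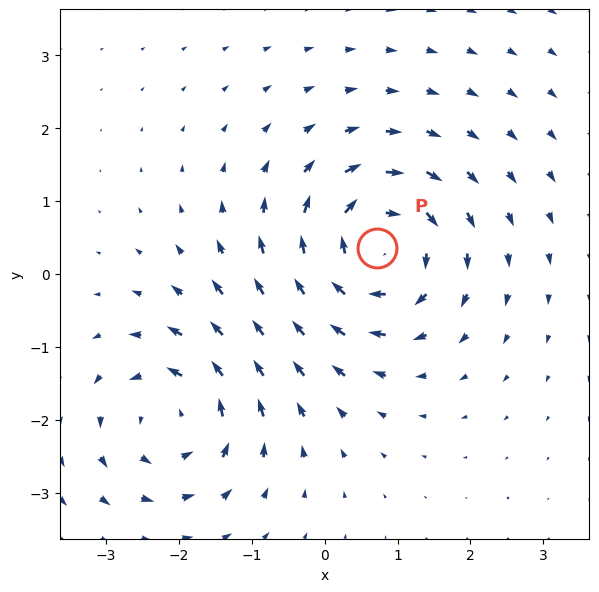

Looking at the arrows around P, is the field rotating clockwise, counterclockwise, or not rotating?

Near P at (0.7, 0.4) the arrows circulate clockwise. The curl (z-component) there is about -5; negative curl means clockwise rotation.

clockwise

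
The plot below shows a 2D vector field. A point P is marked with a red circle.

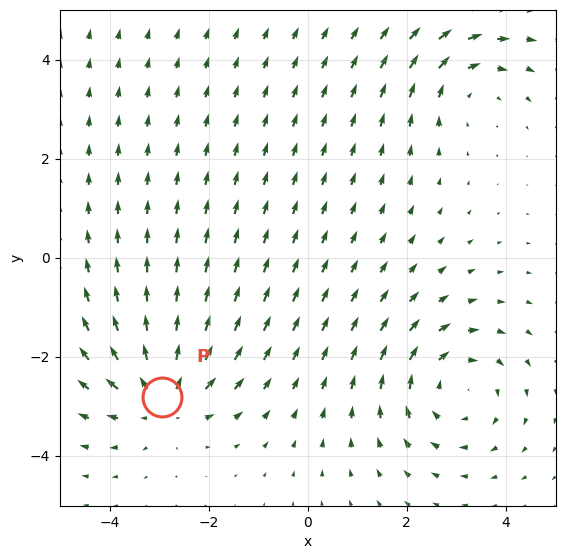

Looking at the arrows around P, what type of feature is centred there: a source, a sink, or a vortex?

source

At P (-2.9, -2.8) the arrows spread outward. Divergence about +5, curl ≈0 — positive divergence with near-zero curl is a source.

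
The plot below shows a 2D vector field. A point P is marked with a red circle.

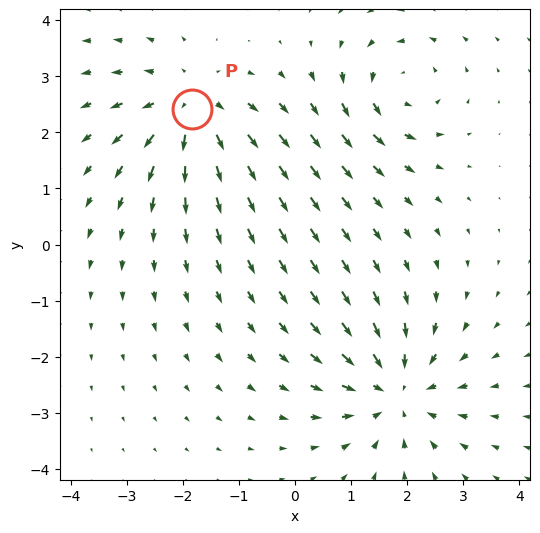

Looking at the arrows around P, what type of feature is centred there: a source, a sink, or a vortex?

At P (-1.8, 2.4) the arrows spread outward. Divergence about +4, curl ≈0 — positive divergence with near-zero curl is a source.

source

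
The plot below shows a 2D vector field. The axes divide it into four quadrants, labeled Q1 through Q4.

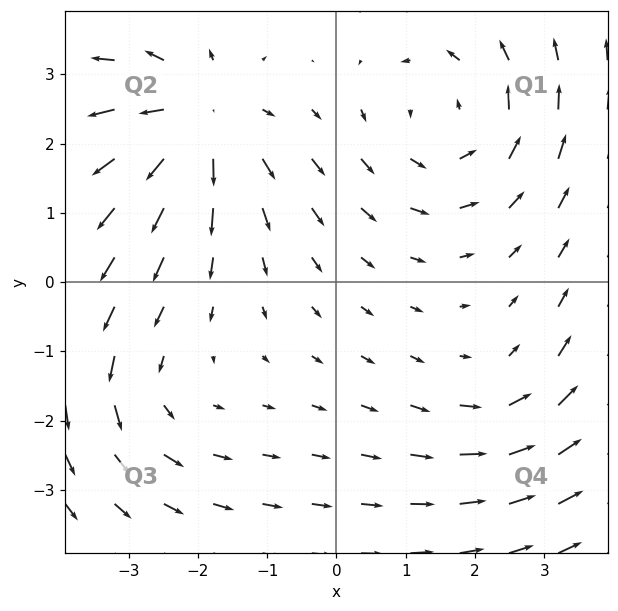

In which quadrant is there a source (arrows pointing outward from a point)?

Q2

The source sits at approximately (-2.0, 2.3), which lies in quadrant Q2. The divergence there is about +5, positive as expected for a source.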